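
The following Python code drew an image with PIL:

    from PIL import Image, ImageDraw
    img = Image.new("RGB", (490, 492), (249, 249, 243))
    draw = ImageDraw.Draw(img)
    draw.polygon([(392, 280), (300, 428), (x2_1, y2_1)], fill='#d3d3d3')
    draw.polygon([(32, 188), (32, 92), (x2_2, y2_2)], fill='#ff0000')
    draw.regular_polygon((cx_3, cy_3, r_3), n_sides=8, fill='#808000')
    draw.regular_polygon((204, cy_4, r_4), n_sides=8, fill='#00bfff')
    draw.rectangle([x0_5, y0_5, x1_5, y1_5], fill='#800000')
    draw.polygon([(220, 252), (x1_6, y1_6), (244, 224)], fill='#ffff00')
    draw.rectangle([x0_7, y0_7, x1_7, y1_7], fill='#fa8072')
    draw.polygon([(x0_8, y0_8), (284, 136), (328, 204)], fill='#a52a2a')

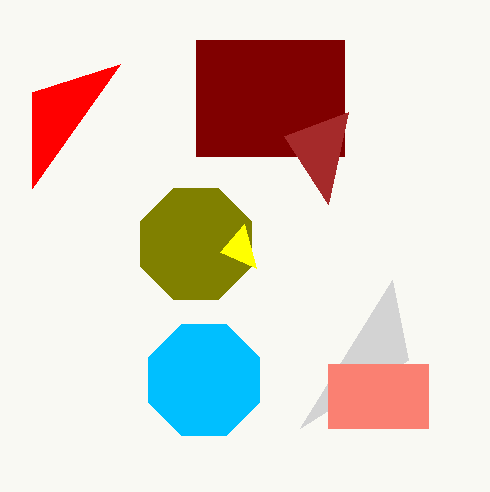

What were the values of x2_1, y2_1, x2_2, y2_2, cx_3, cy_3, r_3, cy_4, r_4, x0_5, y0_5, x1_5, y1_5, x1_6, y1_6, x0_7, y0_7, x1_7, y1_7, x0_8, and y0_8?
x2_1 = 408
y2_1 = 360
x2_2 = 120
y2_2 = 64
cx_3 = 196
cy_3 = 244
r_3 = 60
cy_4 = 380
r_4 = 60
x0_5 = 196
y0_5 = 40
x1_5 = 344
y1_5 = 156
x1_6 = 256
y1_6 = 268
x0_7 = 328
y0_7 = 364
x1_7 = 428
y1_7 = 428
x0_8 = 348
y0_8 = 112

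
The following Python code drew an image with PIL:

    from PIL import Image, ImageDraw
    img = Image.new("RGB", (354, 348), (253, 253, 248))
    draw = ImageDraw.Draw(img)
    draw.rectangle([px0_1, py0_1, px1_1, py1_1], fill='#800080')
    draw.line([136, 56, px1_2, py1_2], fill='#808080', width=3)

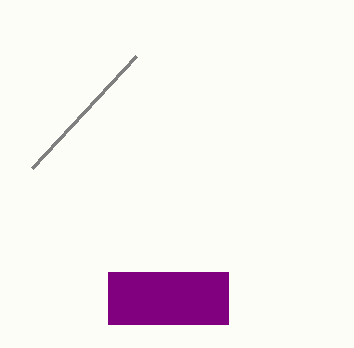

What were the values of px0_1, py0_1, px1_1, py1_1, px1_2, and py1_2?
px0_1 = 108; py0_1 = 272; px1_1 = 228; py1_1 = 324; px1_2 = 32; py1_2 = 168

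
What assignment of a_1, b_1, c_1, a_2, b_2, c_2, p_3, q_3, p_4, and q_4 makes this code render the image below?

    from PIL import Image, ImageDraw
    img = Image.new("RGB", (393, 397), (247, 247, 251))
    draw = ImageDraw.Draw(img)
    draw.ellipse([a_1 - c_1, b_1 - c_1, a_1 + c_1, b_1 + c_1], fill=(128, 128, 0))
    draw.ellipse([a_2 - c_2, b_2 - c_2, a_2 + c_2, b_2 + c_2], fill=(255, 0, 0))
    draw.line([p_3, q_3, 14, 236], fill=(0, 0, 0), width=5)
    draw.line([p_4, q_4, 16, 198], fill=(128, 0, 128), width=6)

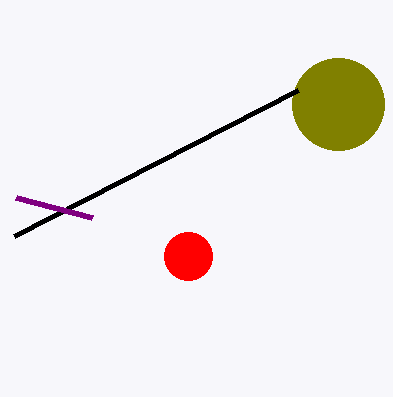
a_1 = 338; b_1 = 104; c_1 = 46; a_2 = 188; b_2 = 256; c_2 = 24; p_3 = 298; q_3 = 90; p_4 = 92; q_4 = 218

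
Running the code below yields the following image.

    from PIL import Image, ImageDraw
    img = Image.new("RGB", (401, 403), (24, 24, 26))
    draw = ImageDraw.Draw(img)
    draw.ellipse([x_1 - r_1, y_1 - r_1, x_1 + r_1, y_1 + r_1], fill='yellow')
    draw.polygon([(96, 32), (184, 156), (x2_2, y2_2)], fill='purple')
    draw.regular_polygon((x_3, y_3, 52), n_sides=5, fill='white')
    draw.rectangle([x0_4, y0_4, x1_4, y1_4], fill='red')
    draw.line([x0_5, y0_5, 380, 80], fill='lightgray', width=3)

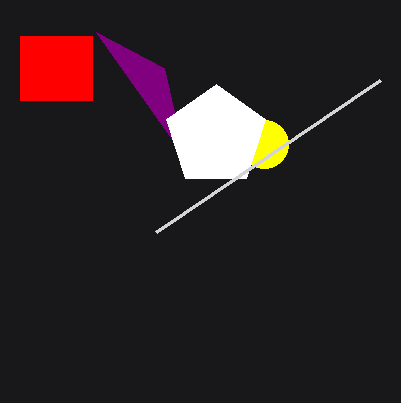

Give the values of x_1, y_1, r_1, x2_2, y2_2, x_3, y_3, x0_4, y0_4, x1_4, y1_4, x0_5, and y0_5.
x_1 = 264
y_1 = 144
r_1 = 24
x2_2 = 164
y2_2 = 68
x_3 = 216
y_3 = 136
x0_4 = 20
y0_4 = 36
x1_4 = 92
y1_4 = 100
x0_5 = 156
y0_5 = 232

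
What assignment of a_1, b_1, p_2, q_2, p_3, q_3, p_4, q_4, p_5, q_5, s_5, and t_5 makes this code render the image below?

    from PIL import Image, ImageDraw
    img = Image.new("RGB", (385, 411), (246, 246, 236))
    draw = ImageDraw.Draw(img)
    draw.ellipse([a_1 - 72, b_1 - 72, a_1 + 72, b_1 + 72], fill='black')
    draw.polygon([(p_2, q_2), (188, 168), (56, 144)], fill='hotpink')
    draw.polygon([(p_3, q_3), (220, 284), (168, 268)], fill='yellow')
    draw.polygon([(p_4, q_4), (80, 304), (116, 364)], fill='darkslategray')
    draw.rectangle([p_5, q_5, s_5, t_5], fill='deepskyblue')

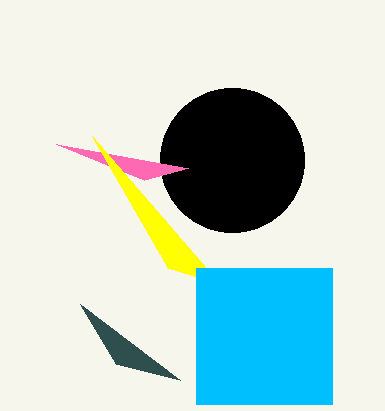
a_1 = 232, b_1 = 160, p_2 = 144, q_2 = 180, p_3 = 92, q_3 = 136, p_4 = 180, q_4 = 380, p_5 = 196, q_5 = 268, s_5 = 332, t_5 = 404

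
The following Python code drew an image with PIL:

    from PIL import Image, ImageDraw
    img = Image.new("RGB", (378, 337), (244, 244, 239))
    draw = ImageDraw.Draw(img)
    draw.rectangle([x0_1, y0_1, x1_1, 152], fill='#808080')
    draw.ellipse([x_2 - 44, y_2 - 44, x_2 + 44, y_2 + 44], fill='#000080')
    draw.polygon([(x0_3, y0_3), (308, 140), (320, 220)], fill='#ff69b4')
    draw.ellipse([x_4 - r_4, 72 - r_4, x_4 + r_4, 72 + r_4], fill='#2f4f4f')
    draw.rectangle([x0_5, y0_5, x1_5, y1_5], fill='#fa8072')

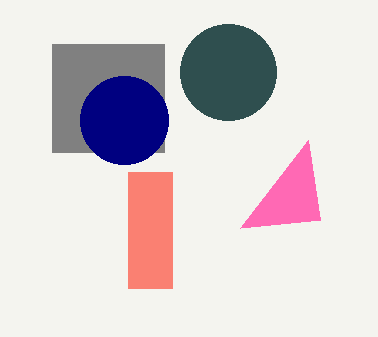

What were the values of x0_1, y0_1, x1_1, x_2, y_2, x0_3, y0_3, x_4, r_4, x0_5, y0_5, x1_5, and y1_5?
x0_1 = 52; y0_1 = 44; x1_1 = 164; x_2 = 124; y_2 = 120; x0_3 = 240; y0_3 = 228; x_4 = 228; r_4 = 48; x0_5 = 128; y0_5 = 172; x1_5 = 172; y1_5 = 288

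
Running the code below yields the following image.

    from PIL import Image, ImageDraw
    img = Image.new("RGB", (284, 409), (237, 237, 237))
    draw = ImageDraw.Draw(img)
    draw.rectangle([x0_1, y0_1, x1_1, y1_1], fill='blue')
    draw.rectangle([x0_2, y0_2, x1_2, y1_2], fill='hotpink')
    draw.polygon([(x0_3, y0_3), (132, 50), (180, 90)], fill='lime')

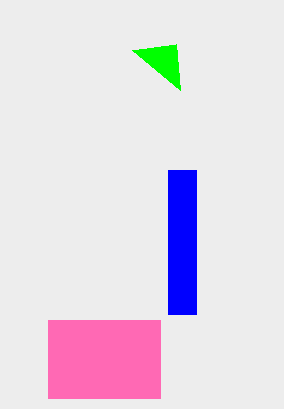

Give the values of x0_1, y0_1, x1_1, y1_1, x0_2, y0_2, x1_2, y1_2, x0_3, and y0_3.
x0_1 = 168, y0_1 = 170, x1_1 = 196, y1_1 = 314, x0_2 = 48, y0_2 = 320, x1_2 = 160, y1_2 = 398, x0_3 = 176, y0_3 = 44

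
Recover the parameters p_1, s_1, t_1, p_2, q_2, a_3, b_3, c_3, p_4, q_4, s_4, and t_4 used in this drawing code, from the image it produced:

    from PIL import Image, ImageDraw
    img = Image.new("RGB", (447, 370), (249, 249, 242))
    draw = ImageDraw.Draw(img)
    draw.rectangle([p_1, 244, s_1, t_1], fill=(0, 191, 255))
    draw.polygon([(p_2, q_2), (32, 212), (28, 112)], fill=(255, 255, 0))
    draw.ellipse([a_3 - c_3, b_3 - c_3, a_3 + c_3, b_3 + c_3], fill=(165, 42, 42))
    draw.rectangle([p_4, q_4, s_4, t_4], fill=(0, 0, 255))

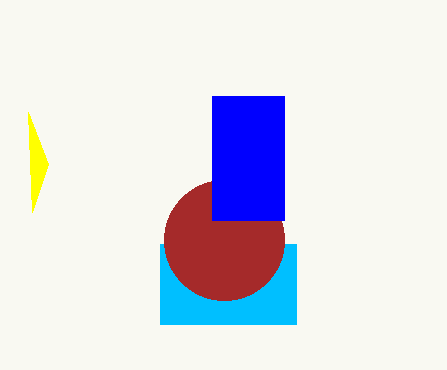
p_1 = 160, s_1 = 296, t_1 = 324, p_2 = 48, q_2 = 164, a_3 = 224, b_3 = 240, c_3 = 60, p_4 = 212, q_4 = 96, s_4 = 284, t_4 = 220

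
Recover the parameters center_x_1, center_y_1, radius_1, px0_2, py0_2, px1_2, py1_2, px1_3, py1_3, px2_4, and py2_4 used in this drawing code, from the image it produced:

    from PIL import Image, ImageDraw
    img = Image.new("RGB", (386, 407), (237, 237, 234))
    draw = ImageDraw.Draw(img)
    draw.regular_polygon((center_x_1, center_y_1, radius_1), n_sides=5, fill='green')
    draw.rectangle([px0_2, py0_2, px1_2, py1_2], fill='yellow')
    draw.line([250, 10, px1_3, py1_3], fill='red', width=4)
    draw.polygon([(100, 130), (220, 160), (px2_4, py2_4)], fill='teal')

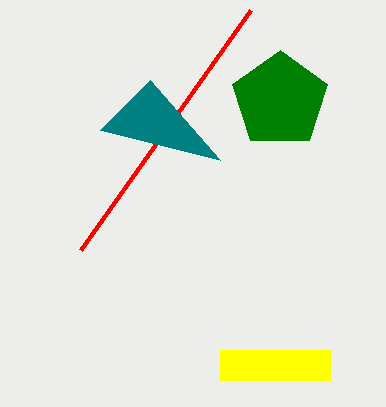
center_x_1 = 280; center_y_1 = 100; radius_1 = 50; px0_2 = 220; py0_2 = 350; px1_2 = 330; py1_2 = 380; px1_3 = 80; py1_3 = 250; px2_4 = 150; py2_4 = 80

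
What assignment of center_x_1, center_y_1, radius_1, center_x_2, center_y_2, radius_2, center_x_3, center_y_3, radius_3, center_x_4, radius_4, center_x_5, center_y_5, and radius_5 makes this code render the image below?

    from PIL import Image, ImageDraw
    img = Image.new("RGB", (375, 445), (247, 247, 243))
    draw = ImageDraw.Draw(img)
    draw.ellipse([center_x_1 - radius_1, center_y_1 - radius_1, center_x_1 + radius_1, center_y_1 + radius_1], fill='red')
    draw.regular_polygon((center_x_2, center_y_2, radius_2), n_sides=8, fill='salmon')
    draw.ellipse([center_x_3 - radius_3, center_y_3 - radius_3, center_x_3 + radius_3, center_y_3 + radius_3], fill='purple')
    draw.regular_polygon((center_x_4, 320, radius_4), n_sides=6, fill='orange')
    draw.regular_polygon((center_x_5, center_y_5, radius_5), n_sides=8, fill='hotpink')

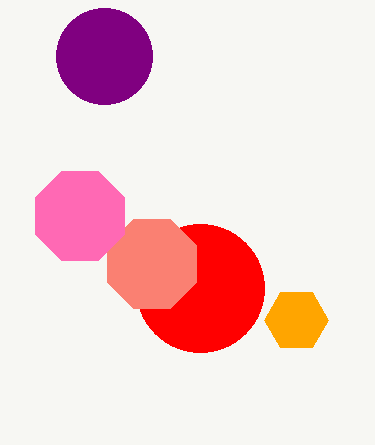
center_x_1 = 200; center_y_1 = 288; radius_1 = 64; center_x_2 = 152; center_y_2 = 264; radius_2 = 48; center_x_3 = 104; center_y_3 = 56; radius_3 = 48; center_x_4 = 296; radius_4 = 32; center_x_5 = 80; center_y_5 = 216; radius_5 = 48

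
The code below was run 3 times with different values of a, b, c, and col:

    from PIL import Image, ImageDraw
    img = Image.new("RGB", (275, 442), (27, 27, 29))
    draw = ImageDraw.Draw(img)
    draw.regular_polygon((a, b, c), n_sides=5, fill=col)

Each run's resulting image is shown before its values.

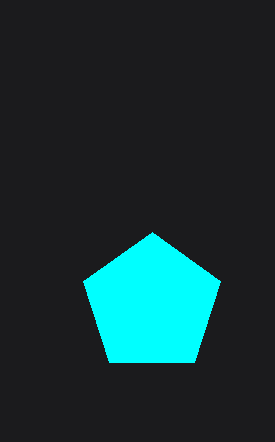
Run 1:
a = 152, b = 304, c = 72, col = 'cyan'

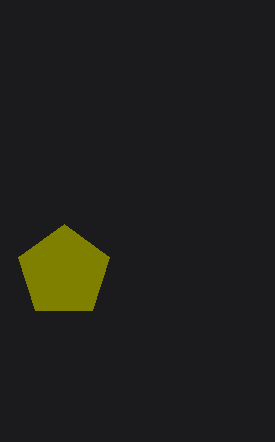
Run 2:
a = 64, b = 272, c = 48, col = 'olive'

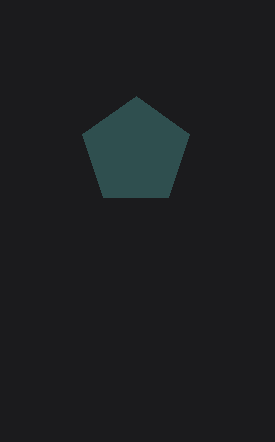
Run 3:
a = 136; b = 152; c = 56; col = 'darkslategray'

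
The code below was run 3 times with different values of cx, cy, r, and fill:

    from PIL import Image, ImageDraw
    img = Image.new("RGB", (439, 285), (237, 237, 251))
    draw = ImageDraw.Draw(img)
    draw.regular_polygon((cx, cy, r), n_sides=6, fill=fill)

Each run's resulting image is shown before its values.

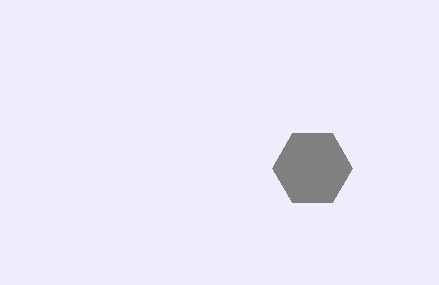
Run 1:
cx = 312
cy = 168
r = 40
fill = 'gray'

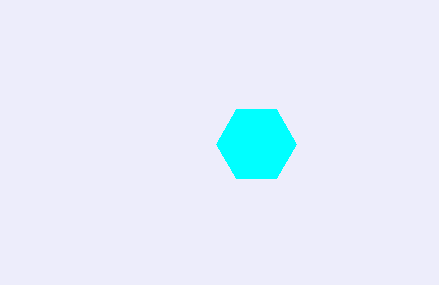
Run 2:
cx = 256
cy = 144
r = 40
fill = 'cyan'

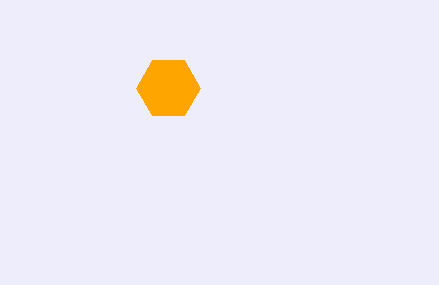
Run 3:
cx = 168
cy = 88
r = 32
fill = 'orange'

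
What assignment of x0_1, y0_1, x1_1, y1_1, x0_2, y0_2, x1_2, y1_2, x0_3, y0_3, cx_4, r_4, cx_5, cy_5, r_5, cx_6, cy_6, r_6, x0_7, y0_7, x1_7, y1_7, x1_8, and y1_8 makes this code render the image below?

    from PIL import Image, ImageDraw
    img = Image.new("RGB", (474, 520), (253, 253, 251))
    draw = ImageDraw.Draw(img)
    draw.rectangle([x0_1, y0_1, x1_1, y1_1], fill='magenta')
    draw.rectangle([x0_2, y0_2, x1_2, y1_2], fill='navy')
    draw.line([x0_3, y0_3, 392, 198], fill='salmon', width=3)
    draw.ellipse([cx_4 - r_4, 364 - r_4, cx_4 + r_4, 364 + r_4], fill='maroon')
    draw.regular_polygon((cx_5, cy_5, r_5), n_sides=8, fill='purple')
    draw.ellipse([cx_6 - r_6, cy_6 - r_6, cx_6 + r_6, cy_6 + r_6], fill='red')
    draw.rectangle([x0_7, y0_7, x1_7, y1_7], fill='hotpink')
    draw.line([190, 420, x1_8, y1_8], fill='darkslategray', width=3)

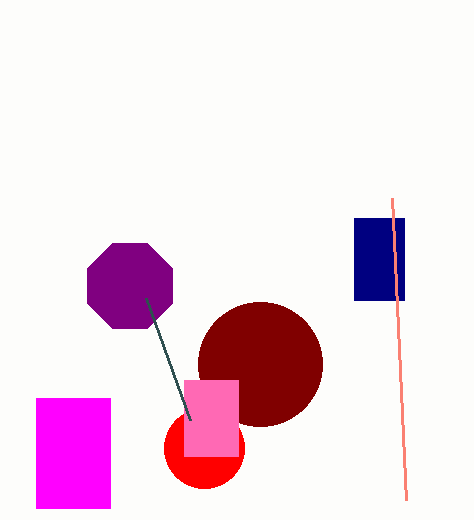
x0_1 = 36
y0_1 = 398
x1_1 = 110
y1_1 = 508
x0_2 = 354
y0_2 = 218
x1_2 = 404
y1_2 = 300
x0_3 = 406
y0_3 = 500
cx_4 = 260
r_4 = 62
cx_5 = 130
cy_5 = 286
r_5 = 46
cx_6 = 204
cy_6 = 448
r_6 = 40
x0_7 = 184
y0_7 = 380
x1_7 = 238
y1_7 = 456
x1_8 = 146
y1_8 = 298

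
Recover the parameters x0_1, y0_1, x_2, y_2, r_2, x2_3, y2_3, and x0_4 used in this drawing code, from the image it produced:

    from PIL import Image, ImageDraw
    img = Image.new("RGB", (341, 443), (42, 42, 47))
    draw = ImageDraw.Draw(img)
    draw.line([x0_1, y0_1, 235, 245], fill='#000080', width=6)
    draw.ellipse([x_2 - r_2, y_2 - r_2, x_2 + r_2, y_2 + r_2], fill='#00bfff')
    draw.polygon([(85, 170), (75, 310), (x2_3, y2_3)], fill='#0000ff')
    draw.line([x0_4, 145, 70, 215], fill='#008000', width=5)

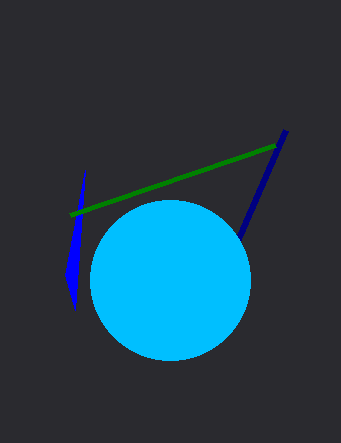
x0_1 = 285
y0_1 = 130
x_2 = 170
y_2 = 280
r_2 = 80
x2_3 = 65
y2_3 = 275
x0_4 = 275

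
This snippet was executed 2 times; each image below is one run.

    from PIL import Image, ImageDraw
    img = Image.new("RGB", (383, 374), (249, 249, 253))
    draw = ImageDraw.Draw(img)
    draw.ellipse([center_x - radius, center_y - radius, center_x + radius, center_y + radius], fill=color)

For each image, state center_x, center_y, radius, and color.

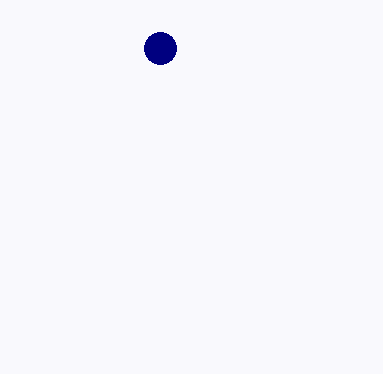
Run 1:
center_x = 160; center_y = 48; radius = 16; color = 'navy'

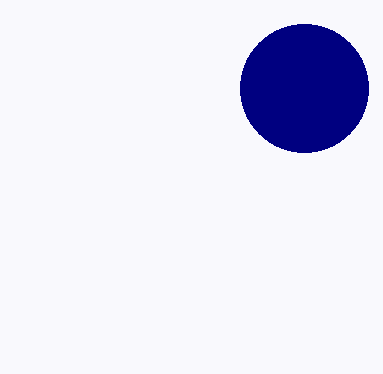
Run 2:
center_x = 304; center_y = 88; radius = 64; color = 'navy'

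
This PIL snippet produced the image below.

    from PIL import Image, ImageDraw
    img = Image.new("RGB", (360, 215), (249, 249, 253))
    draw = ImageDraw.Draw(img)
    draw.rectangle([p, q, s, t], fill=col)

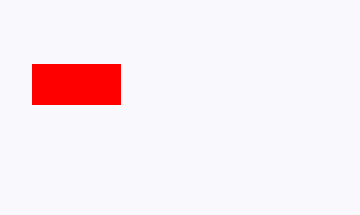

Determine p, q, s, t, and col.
p = 32
q = 64
s = 120
t = 104
col = 'red'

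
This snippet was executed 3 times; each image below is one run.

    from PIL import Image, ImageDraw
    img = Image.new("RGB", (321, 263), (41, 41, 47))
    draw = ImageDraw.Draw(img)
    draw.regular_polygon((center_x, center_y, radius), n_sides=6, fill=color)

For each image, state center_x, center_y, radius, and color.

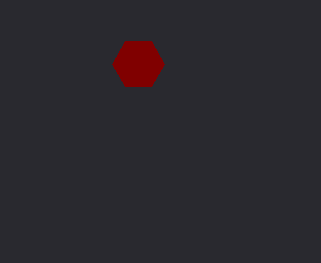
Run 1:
center_x = 138; center_y = 64; radius = 26; color = 'maroon'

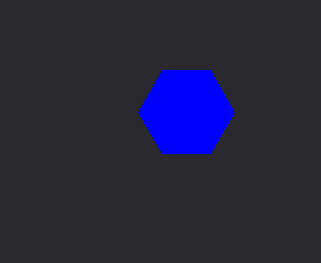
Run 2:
center_x = 186
center_y = 112
radius = 48
color = 'blue'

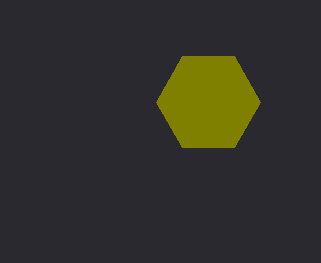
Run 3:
center_x = 208; center_y = 102; radius = 52; color = 'olive'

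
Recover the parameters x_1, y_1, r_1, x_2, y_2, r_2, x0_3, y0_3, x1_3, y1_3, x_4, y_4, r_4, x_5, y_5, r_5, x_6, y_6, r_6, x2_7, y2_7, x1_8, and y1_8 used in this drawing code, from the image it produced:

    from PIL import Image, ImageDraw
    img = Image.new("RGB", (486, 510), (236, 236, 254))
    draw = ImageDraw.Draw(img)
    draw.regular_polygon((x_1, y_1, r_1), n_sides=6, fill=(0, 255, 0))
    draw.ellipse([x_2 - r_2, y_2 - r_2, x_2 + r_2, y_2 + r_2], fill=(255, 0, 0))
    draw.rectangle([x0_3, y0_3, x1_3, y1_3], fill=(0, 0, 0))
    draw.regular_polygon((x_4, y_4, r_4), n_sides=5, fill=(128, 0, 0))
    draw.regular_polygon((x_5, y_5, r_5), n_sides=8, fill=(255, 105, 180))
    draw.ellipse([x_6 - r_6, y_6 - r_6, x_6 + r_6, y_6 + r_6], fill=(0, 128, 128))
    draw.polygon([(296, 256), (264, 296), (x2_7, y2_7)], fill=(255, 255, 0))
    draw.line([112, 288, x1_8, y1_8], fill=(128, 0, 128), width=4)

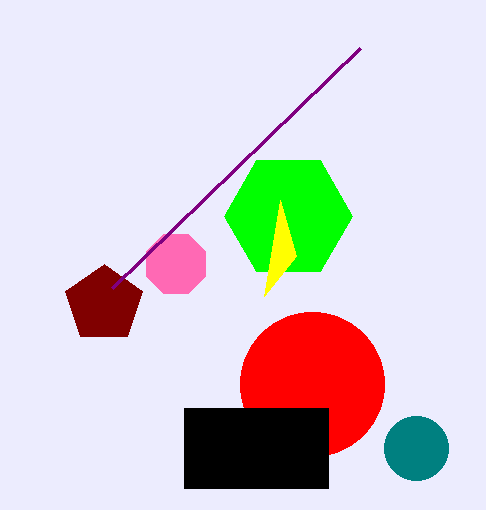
x_1 = 288; y_1 = 216; r_1 = 64; x_2 = 312; y_2 = 384; r_2 = 72; x0_3 = 184; y0_3 = 408; x1_3 = 328; y1_3 = 488; x_4 = 104; y_4 = 304; r_4 = 40; x_5 = 176; y_5 = 264; r_5 = 32; x_6 = 416; y_6 = 448; r_6 = 32; x2_7 = 280; y2_7 = 200; x1_8 = 360; y1_8 = 48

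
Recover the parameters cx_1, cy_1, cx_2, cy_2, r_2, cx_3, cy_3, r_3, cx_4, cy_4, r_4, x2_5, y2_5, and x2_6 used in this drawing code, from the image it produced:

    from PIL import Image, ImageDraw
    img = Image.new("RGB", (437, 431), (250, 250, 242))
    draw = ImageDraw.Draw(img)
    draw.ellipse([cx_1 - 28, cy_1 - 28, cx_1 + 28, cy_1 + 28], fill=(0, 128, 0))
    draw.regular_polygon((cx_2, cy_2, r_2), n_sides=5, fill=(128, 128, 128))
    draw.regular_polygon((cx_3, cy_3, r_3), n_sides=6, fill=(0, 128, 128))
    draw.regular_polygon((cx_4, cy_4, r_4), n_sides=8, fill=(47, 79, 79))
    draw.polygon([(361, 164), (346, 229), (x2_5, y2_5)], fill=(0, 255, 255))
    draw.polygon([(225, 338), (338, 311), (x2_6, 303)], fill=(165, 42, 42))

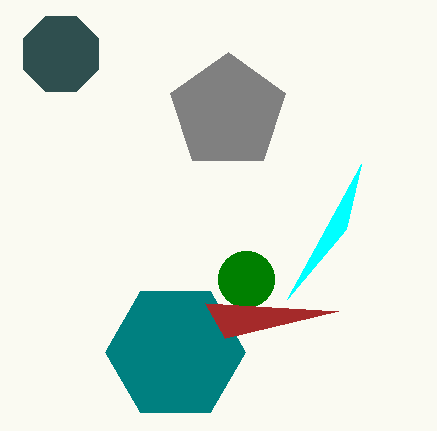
cx_1 = 246, cy_1 = 279, cx_2 = 228, cy_2 = 112, r_2 = 60, cx_3 = 175, cy_3 = 352, r_3 = 70, cx_4 = 61, cy_4 = 54, r_4 = 41, x2_5 = 287, y2_5 = 299, x2_6 = 205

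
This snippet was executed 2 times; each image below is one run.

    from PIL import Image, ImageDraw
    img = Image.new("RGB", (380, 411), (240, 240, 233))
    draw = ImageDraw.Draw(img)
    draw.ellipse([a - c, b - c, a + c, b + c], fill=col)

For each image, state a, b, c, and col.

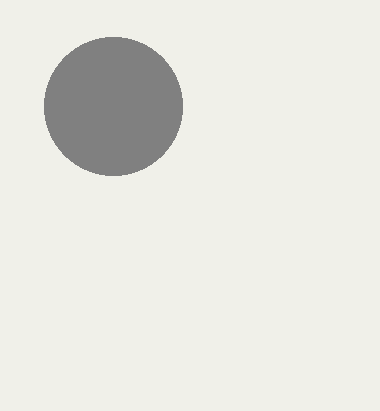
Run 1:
a = 113; b = 106; c = 69; col = 'gray'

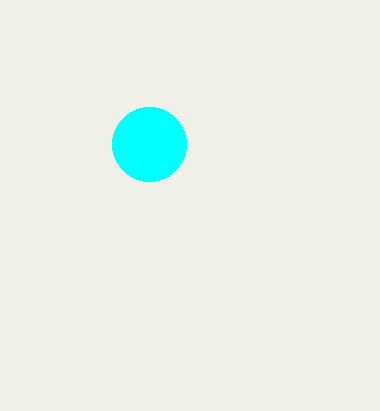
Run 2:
a = 149
b = 144
c = 37
col = 'cyan'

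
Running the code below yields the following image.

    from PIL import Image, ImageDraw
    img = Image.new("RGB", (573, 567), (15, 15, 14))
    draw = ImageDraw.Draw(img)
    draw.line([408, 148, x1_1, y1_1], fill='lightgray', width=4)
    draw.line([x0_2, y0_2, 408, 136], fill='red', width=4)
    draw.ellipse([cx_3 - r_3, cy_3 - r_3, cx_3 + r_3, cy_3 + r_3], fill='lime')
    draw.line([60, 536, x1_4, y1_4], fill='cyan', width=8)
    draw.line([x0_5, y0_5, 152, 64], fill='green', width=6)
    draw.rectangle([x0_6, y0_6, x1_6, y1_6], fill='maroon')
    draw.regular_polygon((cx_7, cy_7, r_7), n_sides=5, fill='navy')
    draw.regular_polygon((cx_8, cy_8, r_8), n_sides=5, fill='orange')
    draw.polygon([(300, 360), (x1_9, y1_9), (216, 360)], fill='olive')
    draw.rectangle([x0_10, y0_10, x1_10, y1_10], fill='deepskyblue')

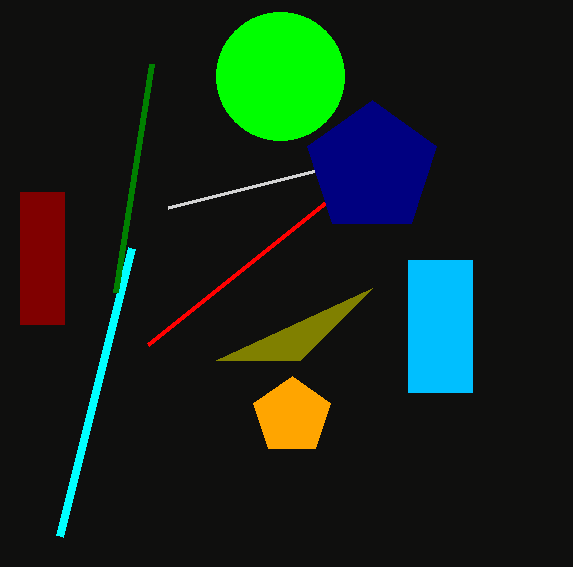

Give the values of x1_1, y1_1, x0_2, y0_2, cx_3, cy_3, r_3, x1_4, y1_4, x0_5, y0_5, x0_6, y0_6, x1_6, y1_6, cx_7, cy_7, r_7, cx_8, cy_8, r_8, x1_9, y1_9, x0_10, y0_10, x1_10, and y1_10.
x1_1 = 168
y1_1 = 208
x0_2 = 148
y0_2 = 344
cx_3 = 280
cy_3 = 76
r_3 = 64
x1_4 = 132
y1_4 = 248
x0_5 = 116
y0_5 = 292
x0_6 = 20
y0_6 = 192
x1_6 = 64
y1_6 = 324
cx_7 = 372
cy_7 = 168
r_7 = 68
cx_8 = 292
cy_8 = 416
r_8 = 40
x1_9 = 372
y1_9 = 288
x0_10 = 408
y0_10 = 260
x1_10 = 472
y1_10 = 392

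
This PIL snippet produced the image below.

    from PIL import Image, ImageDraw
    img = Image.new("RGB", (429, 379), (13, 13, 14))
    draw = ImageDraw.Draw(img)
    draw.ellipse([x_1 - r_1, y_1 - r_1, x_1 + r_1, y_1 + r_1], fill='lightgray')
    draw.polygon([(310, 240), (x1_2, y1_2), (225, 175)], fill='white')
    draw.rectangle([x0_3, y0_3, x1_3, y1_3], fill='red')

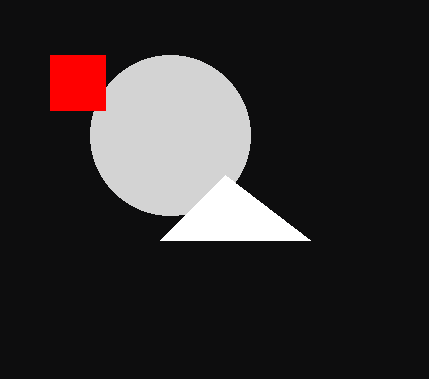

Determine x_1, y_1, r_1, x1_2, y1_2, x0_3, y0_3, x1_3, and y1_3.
x_1 = 170, y_1 = 135, r_1 = 80, x1_2 = 160, y1_2 = 240, x0_3 = 50, y0_3 = 55, x1_3 = 105, y1_3 = 110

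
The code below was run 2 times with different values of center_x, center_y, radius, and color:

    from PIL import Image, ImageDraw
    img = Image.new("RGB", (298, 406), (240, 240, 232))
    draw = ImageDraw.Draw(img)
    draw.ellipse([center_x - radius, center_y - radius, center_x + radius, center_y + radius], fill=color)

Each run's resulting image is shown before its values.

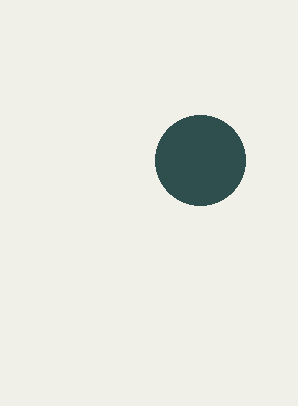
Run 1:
center_x = 200; center_y = 160; radius = 45; color = 'darkslategray'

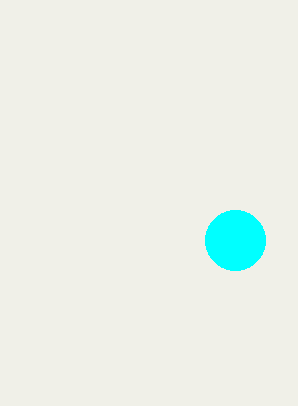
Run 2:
center_x = 235
center_y = 240
radius = 30
color = 'cyan'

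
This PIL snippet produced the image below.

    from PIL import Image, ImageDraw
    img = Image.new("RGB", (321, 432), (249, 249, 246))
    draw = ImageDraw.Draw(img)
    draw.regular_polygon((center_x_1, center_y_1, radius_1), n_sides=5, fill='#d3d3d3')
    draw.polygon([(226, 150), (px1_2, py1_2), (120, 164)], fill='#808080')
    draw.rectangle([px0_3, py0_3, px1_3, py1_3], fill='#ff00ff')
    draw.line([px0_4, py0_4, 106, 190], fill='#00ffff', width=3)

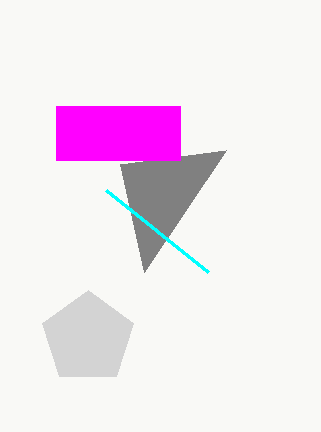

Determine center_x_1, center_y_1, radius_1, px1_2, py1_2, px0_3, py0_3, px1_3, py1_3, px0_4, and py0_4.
center_x_1 = 88; center_y_1 = 338; radius_1 = 48; px1_2 = 144; py1_2 = 272; px0_3 = 56; py0_3 = 106; px1_3 = 180; py1_3 = 160; px0_4 = 208; py0_4 = 272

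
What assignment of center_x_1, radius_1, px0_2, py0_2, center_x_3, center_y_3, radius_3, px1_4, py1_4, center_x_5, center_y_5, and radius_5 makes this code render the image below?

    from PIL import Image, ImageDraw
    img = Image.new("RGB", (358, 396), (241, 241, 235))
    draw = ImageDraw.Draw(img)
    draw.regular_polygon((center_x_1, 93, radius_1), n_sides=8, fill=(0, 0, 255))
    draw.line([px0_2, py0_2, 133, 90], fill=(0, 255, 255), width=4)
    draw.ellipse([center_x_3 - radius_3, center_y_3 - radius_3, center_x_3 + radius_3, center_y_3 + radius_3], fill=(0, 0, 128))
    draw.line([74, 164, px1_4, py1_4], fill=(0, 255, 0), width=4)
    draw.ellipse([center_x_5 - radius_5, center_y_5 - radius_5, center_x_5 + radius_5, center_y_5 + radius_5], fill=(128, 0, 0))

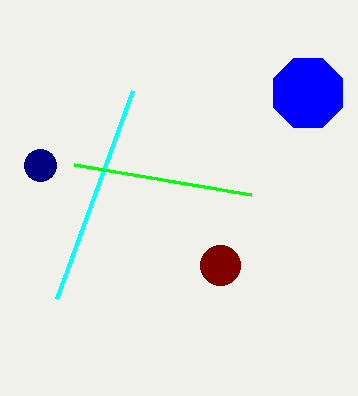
center_x_1 = 308; radius_1 = 37; px0_2 = 57; py0_2 = 298; center_x_3 = 40; center_y_3 = 165; radius_3 = 16; px1_4 = 251; py1_4 = 194; center_x_5 = 220; center_y_5 = 265; radius_5 = 20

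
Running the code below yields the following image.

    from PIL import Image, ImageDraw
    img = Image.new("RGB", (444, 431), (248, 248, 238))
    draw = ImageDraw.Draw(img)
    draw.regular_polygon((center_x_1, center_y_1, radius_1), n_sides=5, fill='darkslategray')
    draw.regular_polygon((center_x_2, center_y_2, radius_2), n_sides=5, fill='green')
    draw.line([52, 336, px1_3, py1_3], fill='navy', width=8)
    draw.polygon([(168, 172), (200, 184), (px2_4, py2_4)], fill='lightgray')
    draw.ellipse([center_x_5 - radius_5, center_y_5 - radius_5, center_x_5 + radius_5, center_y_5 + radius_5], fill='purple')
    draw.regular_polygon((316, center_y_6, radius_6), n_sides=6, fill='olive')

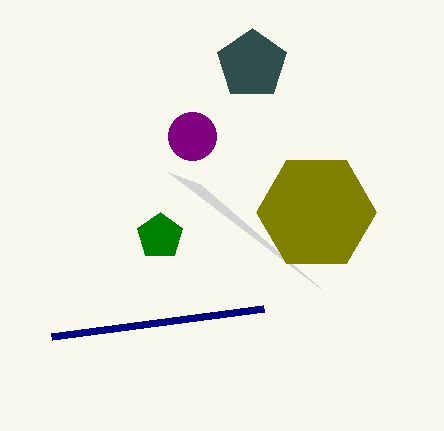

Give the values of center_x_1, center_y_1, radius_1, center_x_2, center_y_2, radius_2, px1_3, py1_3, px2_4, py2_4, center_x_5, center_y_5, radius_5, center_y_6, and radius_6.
center_x_1 = 252; center_y_1 = 64; radius_1 = 36; center_x_2 = 160; center_y_2 = 236; radius_2 = 24; px1_3 = 264; py1_3 = 308; px2_4 = 320; py2_4 = 288; center_x_5 = 192; center_y_5 = 136; radius_5 = 24; center_y_6 = 212; radius_6 = 60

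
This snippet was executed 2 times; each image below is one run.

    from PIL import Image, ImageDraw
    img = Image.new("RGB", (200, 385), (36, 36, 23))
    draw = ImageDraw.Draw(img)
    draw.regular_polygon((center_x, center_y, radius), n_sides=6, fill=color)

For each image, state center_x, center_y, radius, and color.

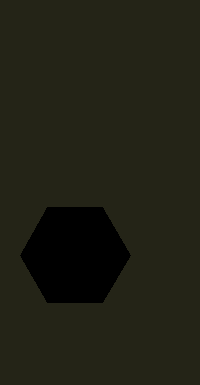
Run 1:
center_x = 75; center_y = 255; radius = 55; color = 'black'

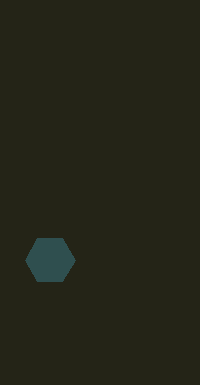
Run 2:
center_x = 50, center_y = 260, radius = 25, color = 'darkslategray'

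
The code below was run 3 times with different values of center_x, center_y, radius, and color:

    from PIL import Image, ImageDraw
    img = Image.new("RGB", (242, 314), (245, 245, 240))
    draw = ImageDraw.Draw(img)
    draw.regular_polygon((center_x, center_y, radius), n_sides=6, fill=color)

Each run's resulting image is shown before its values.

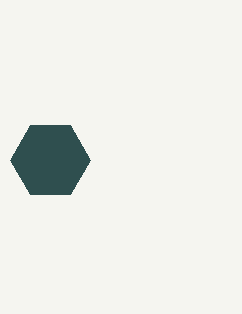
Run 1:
center_x = 50, center_y = 160, radius = 40, color = 'darkslategray'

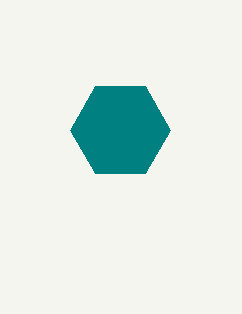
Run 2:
center_x = 120
center_y = 130
radius = 50
color = 'teal'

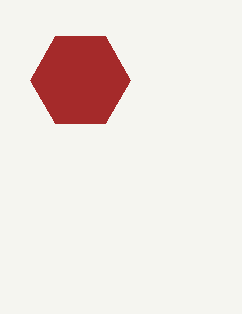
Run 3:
center_x = 80, center_y = 80, radius = 50, color = 'brown'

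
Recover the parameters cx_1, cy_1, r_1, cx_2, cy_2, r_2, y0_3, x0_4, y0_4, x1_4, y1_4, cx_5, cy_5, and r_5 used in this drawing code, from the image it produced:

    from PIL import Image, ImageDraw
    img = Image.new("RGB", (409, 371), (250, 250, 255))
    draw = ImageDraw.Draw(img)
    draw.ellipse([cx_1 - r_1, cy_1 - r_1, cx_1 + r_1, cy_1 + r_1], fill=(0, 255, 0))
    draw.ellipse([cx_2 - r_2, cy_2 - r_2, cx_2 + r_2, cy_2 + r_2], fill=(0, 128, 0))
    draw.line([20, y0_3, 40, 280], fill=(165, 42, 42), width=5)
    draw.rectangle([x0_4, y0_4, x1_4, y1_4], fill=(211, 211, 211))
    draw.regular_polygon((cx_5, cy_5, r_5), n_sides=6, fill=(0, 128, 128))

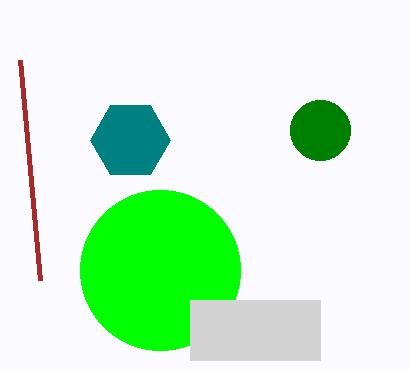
cx_1 = 160; cy_1 = 270; r_1 = 80; cx_2 = 320; cy_2 = 130; r_2 = 30; y0_3 = 60; x0_4 = 190; y0_4 = 300; x1_4 = 320; y1_4 = 360; cx_5 = 130; cy_5 = 140; r_5 = 40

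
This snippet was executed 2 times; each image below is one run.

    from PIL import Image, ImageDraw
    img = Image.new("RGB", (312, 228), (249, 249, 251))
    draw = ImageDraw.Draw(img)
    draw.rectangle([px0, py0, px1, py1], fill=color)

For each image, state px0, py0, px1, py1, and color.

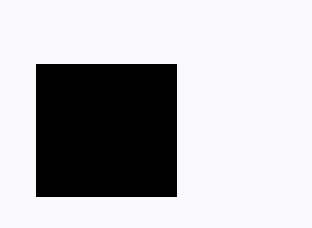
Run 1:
px0 = 36; py0 = 64; px1 = 176; py1 = 196; color = 'black'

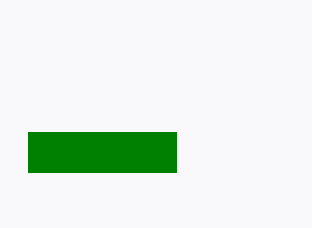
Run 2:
px0 = 28; py0 = 132; px1 = 176; py1 = 172; color = 'green'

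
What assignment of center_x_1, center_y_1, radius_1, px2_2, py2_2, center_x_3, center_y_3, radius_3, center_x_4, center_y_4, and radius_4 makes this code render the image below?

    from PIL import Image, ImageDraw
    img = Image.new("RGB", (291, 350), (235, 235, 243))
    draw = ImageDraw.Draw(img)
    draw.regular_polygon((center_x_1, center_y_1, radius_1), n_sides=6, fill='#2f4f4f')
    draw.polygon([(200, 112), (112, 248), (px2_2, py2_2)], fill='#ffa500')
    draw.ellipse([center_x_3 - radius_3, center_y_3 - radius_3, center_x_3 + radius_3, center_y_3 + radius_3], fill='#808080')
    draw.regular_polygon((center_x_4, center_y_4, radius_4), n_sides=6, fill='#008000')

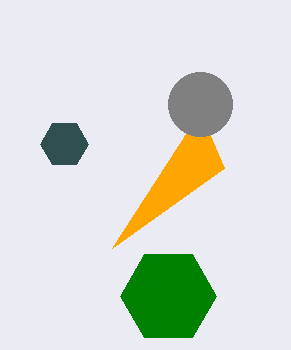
center_x_1 = 64
center_y_1 = 144
radius_1 = 24
px2_2 = 224
py2_2 = 168
center_x_3 = 200
center_y_3 = 104
radius_3 = 32
center_x_4 = 168
center_y_4 = 296
radius_4 = 48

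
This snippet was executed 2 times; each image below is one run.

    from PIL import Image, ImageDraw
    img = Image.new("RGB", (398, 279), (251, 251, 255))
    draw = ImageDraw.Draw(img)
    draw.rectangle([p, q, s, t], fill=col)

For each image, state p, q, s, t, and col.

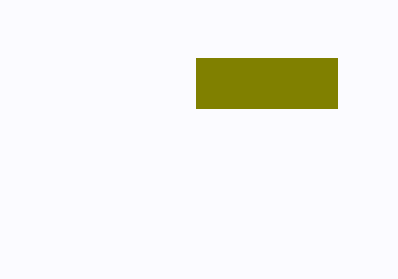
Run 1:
p = 196
q = 58
s = 337
t = 108
col = 'olive'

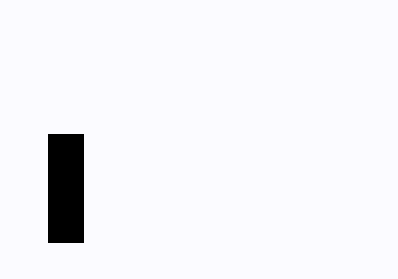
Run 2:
p = 48, q = 134, s = 83, t = 242, col = 'black'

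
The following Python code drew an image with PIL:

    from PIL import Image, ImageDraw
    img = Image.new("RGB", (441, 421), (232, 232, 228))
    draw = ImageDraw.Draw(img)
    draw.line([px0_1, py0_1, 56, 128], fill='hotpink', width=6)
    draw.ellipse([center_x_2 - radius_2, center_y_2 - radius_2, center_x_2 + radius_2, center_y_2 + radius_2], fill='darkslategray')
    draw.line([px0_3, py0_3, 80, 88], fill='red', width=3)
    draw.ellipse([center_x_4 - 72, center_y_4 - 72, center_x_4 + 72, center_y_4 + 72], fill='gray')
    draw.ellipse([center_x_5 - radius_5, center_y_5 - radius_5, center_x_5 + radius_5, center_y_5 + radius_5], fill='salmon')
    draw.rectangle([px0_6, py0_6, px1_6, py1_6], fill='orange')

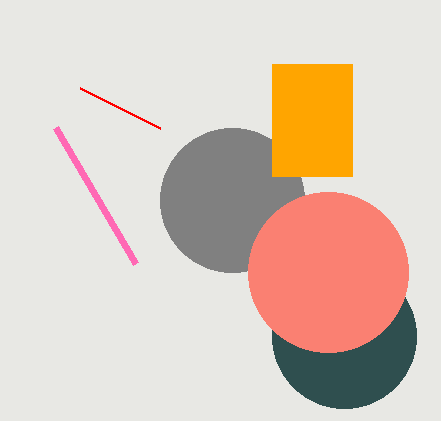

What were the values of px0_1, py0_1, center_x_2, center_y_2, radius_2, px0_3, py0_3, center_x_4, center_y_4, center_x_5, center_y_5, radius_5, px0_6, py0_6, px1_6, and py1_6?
px0_1 = 136; py0_1 = 264; center_x_2 = 344; center_y_2 = 336; radius_2 = 72; px0_3 = 160; py0_3 = 128; center_x_4 = 232; center_y_4 = 200; center_x_5 = 328; center_y_5 = 272; radius_5 = 80; px0_6 = 272; py0_6 = 64; px1_6 = 352; py1_6 = 176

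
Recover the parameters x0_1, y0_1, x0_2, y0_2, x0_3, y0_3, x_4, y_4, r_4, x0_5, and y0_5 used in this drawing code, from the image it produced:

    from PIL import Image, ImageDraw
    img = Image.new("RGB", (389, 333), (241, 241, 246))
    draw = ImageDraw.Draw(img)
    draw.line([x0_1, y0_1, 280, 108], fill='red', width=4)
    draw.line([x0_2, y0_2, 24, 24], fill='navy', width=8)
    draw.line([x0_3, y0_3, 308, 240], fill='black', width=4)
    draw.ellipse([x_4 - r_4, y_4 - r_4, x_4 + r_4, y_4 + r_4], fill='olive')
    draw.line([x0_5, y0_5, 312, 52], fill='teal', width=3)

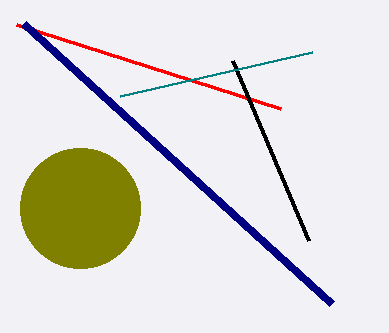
x0_1 = 16; y0_1 = 24; x0_2 = 332; y0_2 = 304; x0_3 = 232; y0_3 = 60; x_4 = 80; y_4 = 208; r_4 = 60; x0_5 = 120; y0_5 = 96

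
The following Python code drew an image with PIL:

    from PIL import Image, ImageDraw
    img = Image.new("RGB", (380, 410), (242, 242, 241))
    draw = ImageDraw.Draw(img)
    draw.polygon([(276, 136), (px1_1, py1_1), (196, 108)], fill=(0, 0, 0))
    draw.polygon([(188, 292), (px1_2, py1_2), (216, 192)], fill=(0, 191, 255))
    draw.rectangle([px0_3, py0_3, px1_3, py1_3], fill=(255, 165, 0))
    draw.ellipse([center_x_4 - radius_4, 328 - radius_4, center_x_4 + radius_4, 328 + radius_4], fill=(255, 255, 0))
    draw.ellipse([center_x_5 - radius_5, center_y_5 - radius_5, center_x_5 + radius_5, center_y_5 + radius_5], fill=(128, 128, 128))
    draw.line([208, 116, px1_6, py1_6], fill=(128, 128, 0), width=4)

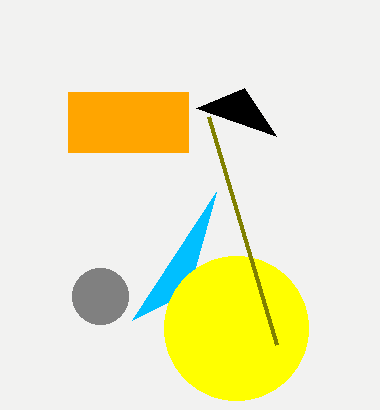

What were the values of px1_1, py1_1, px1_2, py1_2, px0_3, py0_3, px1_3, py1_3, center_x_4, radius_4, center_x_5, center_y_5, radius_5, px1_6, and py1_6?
px1_1 = 244, py1_1 = 88, px1_2 = 132, py1_2 = 320, px0_3 = 68, py0_3 = 92, px1_3 = 188, py1_3 = 152, center_x_4 = 236, radius_4 = 72, center_x_5 = 100, center_y_5 = 296, radius_5 = 28, px1_6 = 276, py1_6 = 344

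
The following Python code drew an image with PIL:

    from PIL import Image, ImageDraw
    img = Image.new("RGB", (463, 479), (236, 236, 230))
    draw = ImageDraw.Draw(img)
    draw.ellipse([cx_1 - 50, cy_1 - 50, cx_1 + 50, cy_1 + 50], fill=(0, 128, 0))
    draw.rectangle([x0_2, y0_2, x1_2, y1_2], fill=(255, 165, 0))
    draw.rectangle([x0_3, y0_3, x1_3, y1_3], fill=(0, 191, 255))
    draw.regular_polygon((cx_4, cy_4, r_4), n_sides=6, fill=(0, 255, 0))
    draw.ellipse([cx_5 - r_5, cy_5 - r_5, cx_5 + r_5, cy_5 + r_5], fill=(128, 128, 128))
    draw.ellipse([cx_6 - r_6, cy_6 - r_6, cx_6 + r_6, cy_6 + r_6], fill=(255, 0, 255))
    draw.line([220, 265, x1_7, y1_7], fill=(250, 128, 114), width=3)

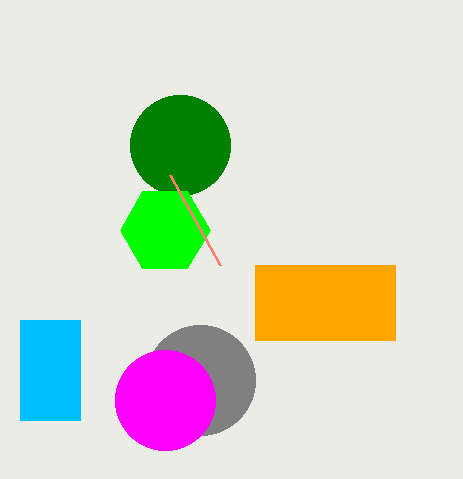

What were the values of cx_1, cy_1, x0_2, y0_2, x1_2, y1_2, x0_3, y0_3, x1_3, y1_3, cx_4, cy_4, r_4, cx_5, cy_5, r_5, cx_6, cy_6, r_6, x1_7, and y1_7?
cx_1 = 180; cy_1 = 145; x0_2 = 255; y0_2 = 265; x1_2 = 395; y1_2 = 340; x0_3 = 20; y0_3 = 320; x1_3 = 80; y1_3 = 420; cx_4 = 165; cy_4 = 230; r_4 = 45; cx_5 = 200; cy_5 = 380; r_5 = 55; cx_6 = 165; cy_6 = 400; r_6 = 50; x1_7 = 170; y1_7 = 175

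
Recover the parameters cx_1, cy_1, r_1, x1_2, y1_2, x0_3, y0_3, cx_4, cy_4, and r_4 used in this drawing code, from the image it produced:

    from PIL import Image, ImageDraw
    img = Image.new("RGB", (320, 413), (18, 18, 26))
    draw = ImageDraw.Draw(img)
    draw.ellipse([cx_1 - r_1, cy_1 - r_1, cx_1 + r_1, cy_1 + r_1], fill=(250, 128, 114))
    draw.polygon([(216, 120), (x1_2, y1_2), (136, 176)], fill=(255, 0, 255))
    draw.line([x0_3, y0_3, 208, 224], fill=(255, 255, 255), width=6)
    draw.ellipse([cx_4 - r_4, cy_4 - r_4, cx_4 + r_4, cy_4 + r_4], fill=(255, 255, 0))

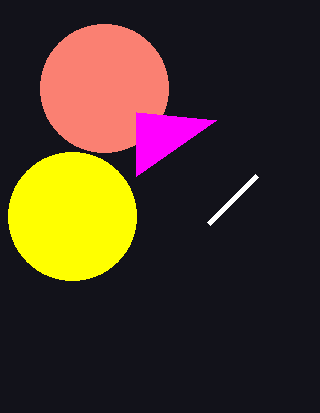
cx_1 = 104
cy_1 = 88
r_1 = 64
x1_2 = 136
y1_2 = 112
x0_3 = 256
y0_3 = 176
cx_4 = 72
cy_4 = 216
r_4 = 64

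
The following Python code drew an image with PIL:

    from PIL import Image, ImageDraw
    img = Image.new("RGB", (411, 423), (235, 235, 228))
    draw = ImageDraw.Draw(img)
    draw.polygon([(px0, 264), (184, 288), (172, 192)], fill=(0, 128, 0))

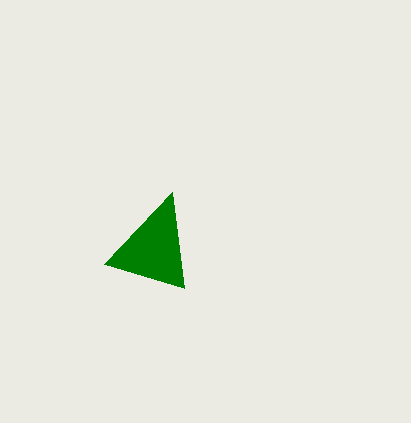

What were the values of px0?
px0 = 104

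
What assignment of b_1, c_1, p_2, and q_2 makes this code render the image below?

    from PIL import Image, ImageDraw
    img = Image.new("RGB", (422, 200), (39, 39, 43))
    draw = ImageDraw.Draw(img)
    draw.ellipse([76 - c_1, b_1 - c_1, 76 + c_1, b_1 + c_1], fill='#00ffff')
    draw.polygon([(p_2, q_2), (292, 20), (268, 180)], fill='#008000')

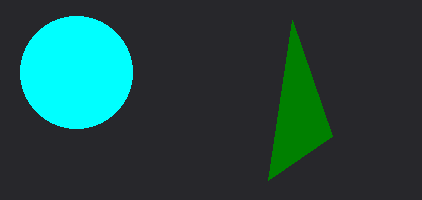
b_1 = 72
c_1 = 56
p_2 = 332
q_2 = 136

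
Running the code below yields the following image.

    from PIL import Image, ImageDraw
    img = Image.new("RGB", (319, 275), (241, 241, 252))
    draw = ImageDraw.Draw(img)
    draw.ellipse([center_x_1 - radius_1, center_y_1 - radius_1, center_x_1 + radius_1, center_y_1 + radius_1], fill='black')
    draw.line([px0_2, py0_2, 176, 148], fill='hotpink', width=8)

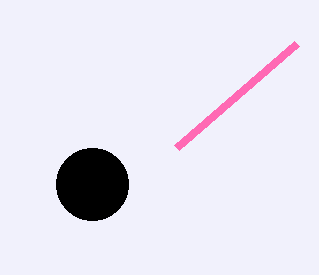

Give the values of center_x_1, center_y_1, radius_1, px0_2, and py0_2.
center_x_1 = 92
center_y_1 = 184
radius_1 = 36
px0_2 = 296
py0_2 = 44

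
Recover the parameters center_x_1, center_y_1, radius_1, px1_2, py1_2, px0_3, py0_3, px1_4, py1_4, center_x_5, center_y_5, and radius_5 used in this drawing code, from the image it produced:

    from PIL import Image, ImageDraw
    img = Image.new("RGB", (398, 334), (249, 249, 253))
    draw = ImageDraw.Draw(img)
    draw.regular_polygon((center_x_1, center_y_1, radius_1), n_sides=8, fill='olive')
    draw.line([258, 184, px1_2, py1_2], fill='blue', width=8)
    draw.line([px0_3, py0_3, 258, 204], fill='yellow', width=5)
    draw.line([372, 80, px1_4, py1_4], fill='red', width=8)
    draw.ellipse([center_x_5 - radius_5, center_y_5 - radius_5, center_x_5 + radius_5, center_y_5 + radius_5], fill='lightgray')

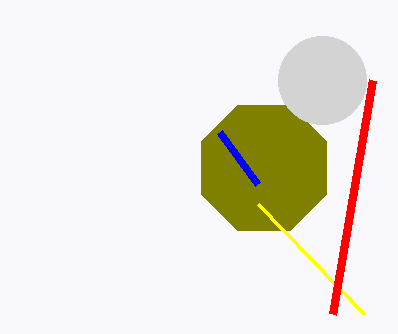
center_x_1 = 264; center_y_1 = 168; radius_1 = 68; px1_2 = 220; py1_2 = 132; px0_3 = 364; py0_3 = 314; px1_4 = 332; py1_4 = 314; center_x_5 = 322; center_y_5 = 80; radius_5 = 44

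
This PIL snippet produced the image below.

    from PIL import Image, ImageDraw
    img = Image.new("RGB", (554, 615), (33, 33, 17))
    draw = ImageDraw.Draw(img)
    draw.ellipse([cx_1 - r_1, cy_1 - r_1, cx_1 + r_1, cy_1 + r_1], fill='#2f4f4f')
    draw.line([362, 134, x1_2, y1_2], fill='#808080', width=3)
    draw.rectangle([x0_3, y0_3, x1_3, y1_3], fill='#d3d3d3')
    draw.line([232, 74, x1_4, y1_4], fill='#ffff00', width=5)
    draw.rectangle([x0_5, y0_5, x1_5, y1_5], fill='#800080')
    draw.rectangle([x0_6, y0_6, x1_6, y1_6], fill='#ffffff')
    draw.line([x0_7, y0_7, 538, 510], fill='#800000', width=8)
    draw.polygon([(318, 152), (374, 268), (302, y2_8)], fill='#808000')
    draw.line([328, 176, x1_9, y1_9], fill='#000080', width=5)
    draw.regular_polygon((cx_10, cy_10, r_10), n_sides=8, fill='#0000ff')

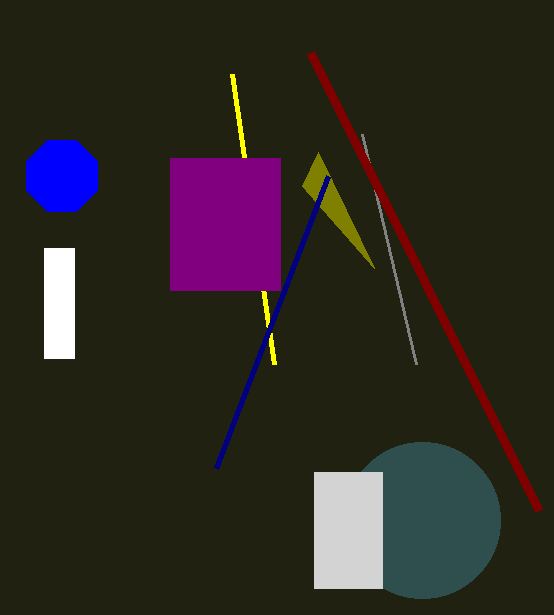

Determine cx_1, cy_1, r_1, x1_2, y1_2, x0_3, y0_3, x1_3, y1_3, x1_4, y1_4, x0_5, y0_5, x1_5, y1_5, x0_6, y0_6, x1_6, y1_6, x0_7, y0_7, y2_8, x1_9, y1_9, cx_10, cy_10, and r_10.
cx_1 = 422; cy_1 = 520; r_1 = 78; x1_2 = 416; y1_2 = 364; x0_3 = 314; y0_3 = 472; x1_3 = 382; y1_3 = 588; x1_4 = 274; y1_4 = 364; x0_5 = 170; y0_5 = 158; x1_5 = 280; y1_5 = 290; x0_6 = 44; y0_6 = 248; x1_6 = 74; y1_6 = 358; x0_7 = 310; y0_7 = 52; y2_8 = 186; x1_9 = 216; y1_9 = 468; cx_10 = 62; cy_10 = 176; r_10 = 38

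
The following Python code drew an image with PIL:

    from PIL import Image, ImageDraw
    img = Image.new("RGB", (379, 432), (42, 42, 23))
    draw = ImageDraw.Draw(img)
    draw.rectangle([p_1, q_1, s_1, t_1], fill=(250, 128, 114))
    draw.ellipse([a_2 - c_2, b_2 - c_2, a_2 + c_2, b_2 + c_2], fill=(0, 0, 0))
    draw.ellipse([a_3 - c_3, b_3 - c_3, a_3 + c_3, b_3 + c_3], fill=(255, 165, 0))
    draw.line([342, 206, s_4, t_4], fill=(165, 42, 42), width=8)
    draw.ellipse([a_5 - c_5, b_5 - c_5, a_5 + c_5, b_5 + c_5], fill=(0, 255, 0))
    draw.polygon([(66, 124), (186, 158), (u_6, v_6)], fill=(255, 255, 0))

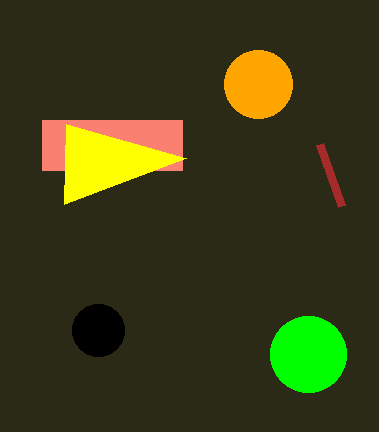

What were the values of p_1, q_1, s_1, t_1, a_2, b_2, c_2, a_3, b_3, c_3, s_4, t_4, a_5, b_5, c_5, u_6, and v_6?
p_1 = 42
q_1 = 120
s_1 = 182
t_1 = 170
a_2 = 98
b_2 = 330
c_2 = 26
a_3 = 258
b_3 = 84
c_3 = 34
s_4 = 320
t_4 = 144
a_5 = 308
b_5 = 354
c_5 = 38
u_6 = 64
v_6 = 204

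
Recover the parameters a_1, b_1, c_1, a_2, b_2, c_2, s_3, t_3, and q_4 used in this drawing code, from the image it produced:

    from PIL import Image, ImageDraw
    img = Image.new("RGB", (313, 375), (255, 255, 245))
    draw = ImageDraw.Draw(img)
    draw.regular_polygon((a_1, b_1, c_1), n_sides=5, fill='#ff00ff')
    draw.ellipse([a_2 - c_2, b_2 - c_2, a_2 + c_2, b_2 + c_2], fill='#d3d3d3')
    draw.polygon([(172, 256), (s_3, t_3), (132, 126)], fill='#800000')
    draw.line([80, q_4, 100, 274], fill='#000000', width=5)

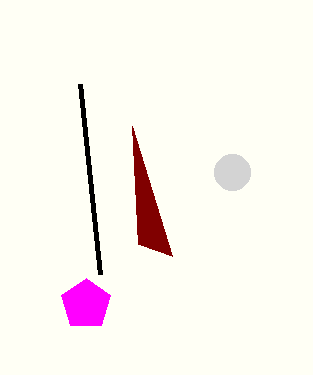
a_1 = 86
b_1 = 304
c_1 = 26
a_2 = 232
b_2 = 172
c_2 = 18
s_3 = 138
t_3 = 244
q_4 = 84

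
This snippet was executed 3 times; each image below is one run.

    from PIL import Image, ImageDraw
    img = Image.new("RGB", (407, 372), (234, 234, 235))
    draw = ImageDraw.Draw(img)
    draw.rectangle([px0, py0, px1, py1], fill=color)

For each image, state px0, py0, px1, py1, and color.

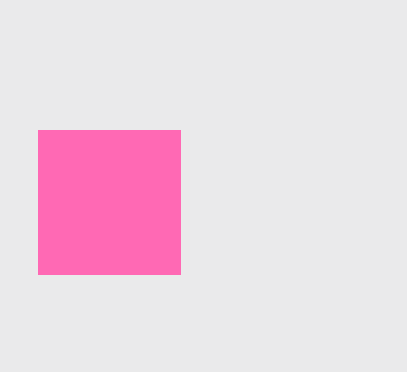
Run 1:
px0 = 38; py0 = 130; px1 = 180; py1 = 274; color = 'hotpink'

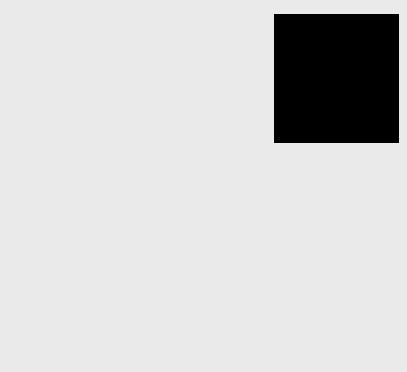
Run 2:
px0 = 274
py0 = 14
px1 = 398
py1 = 142
color = 'black'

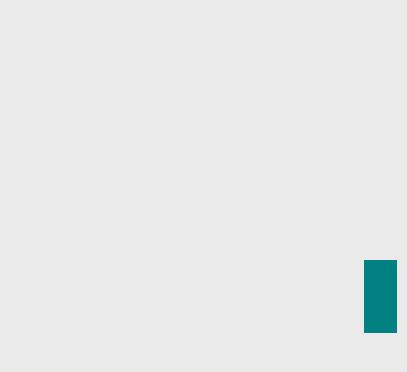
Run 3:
px0 = 364, py0 = 260, px1 = 396, py1 = 332, color = 'teal'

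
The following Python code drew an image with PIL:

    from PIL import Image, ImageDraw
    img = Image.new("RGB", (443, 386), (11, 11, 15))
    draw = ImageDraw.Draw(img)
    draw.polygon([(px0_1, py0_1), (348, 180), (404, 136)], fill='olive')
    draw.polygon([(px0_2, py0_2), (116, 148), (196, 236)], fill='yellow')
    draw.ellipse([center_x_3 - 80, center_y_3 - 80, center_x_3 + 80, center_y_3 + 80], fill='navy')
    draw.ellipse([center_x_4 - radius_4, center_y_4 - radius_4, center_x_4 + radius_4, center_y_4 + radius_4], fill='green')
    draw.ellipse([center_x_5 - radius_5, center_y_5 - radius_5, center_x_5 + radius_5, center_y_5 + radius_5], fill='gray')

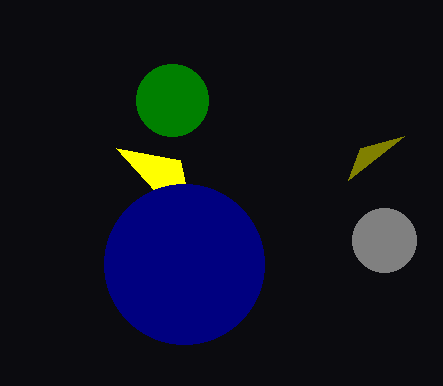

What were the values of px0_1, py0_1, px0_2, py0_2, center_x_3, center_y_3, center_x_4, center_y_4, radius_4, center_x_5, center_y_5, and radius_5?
px0_1 = 360; py0_1 = 148; px0_2 = 180; py0_2 = 160; center_x_3 = 184; center_y_3 = 264; center_x_4 = 172; center_y_4 = 100; radius_4 = 36; center_x_5 = 384; center_y_5 = 240; radius_5 = 32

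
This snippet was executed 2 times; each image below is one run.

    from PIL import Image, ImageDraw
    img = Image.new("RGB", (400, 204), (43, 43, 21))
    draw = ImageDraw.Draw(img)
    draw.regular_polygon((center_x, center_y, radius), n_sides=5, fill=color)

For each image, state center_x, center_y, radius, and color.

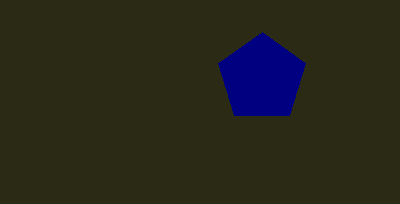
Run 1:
center_x = 262, center_y = 78, radius = 46, color = 'navy'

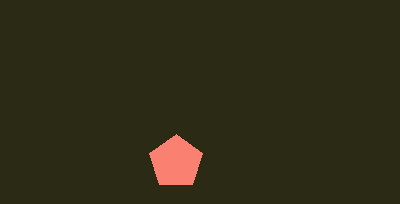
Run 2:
center_x = 176, center_y = 162, radius = 28, color = 'salmon'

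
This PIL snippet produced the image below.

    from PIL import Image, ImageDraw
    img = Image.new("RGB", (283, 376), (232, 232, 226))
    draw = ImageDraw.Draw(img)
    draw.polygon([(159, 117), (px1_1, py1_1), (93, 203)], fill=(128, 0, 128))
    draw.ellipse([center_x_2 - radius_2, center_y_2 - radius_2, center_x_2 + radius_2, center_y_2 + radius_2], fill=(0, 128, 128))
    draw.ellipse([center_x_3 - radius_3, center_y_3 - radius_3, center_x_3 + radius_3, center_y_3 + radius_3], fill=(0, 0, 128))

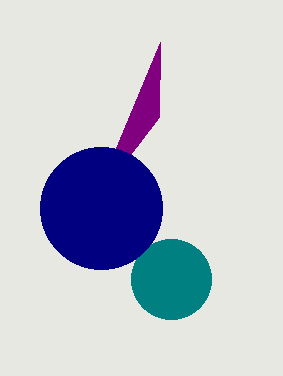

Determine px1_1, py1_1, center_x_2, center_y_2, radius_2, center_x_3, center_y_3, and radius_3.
px1_1 = 160
py1_1 = 42
center_x_2 = 171
center_y_2 = 279
radius_2 = 40
center_x_3 = 101
center_y_3 = 208
radius_3 = 61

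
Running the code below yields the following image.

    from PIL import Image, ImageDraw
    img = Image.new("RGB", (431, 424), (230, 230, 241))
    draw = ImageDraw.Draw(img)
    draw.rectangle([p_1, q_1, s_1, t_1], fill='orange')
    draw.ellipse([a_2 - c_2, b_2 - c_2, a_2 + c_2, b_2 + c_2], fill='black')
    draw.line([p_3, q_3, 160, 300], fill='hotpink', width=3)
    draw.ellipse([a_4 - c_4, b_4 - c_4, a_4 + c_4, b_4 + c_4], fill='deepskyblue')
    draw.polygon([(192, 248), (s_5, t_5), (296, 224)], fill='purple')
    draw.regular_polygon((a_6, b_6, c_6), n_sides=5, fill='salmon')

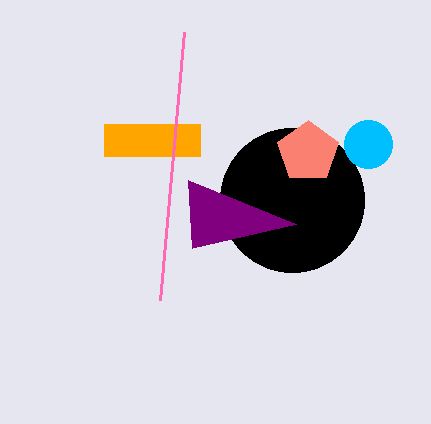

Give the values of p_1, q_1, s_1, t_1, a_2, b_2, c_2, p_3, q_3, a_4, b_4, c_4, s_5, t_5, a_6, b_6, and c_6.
p_1 = 104
q_1 = 124
s_1 = 200
t_1 = 156
a_2 = 292
b_2 = 200
c_2 = 72
p_3 = 184
q_3 = 32
a_4 = 368
b_4 = 144
c_4 = 24
s_5 = 188
t_5 = 180
a_6 = 308
b_6 = 152
c_6 = 32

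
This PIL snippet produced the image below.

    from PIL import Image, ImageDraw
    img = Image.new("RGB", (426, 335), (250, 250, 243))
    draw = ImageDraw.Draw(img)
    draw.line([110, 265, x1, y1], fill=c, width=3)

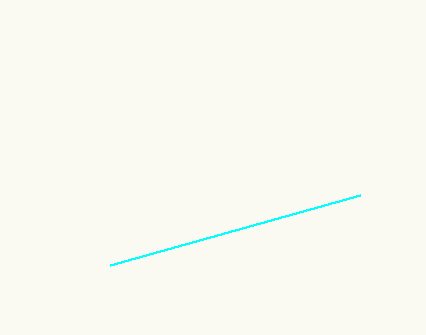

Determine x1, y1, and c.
x1 = 360; y1 = 195; c = 'cyan'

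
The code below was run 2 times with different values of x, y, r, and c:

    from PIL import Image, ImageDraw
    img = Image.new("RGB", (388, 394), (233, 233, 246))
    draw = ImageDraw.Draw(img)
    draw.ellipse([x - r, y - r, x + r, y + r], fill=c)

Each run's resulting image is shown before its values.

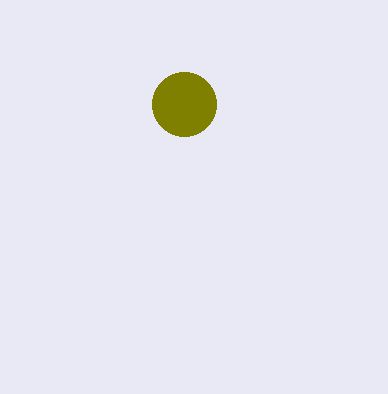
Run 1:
x = 184; y = 104; r = 32; c = 'olive'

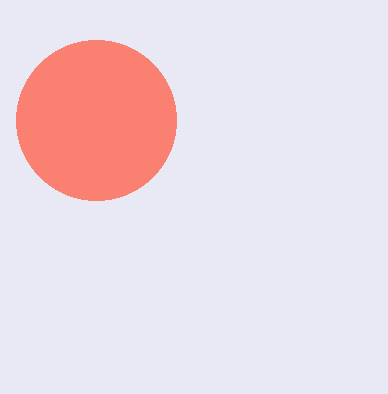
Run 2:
x = 96, y = 120, r = 80, c = 'salmon'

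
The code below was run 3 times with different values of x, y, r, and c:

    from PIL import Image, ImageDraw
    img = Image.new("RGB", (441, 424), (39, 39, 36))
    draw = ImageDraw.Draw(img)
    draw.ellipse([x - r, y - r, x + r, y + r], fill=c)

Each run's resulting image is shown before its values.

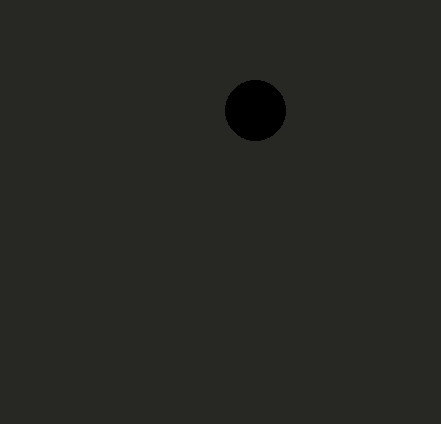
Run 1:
x = 255; y = 110; r = 30; c = 'black'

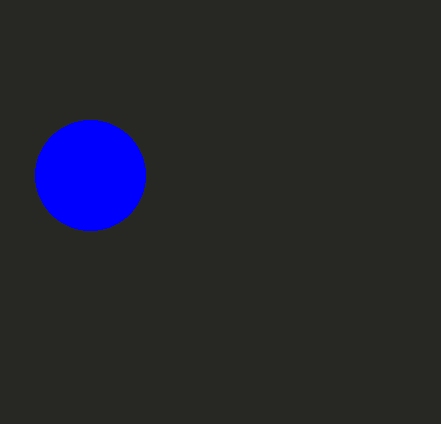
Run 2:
x = 90, y = 175, r = 55, c = 'blue'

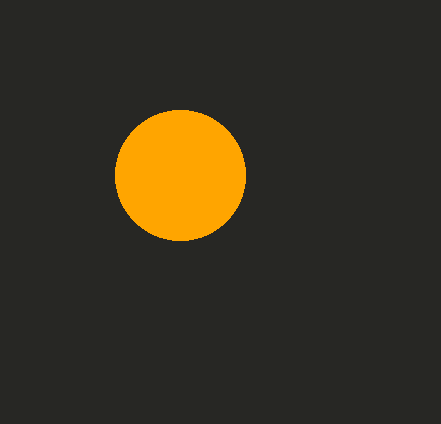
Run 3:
x = 180, y = 175, r = 65, c = 'orange'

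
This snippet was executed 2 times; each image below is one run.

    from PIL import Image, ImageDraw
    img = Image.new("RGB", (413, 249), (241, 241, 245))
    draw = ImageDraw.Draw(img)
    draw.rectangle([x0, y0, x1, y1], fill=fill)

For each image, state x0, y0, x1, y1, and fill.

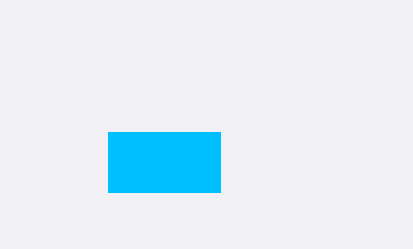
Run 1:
x0 = 108
y0 = 132
x1 = 220
y1 = 192
fill = 'deepskyblue'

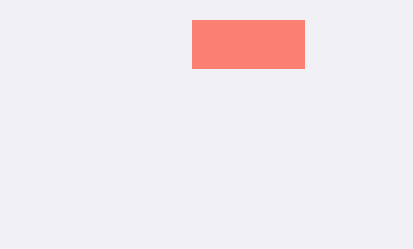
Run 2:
x0 = 192; y0 = 20; x1 = 304; y1 = 68; fill = 'salmon'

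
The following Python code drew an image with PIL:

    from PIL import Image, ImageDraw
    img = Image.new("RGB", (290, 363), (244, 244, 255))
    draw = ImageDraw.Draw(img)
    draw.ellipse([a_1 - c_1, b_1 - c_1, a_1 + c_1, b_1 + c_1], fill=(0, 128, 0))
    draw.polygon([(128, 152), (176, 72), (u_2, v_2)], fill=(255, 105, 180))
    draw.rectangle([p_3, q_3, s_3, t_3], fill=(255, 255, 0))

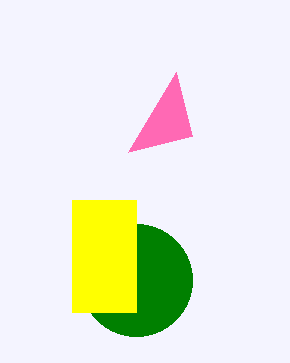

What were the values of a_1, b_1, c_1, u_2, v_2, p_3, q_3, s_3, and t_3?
a_1 = 136
b_1 = 280
c_1 = 56
u_2 = 192
v_2 = 136
p_3 = 72
q_3 = 200
s_3 = 136
t_3 = 312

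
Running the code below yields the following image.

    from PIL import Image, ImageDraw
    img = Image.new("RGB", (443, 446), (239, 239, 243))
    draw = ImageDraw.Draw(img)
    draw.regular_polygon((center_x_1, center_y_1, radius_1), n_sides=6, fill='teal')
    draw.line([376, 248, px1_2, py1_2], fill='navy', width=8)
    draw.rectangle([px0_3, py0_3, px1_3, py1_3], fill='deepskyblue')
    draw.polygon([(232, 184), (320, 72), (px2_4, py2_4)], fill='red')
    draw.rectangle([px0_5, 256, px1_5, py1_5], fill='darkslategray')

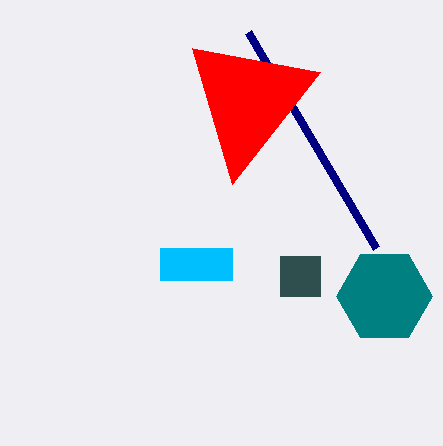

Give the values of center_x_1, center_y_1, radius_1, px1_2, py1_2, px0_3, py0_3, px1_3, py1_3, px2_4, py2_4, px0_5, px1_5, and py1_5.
center_x_1 = 384; center_y_1 = 296; radius_1 = 48; px1_2 = 248; py1_2 = 32; px0_3 = 160; py0_3 = 248; px1_3 = 232; py1_3 = 280; px2_4 = 192; py2_4 = 48; px0_5 = 280; px1_5 = 320; py1_5 = 296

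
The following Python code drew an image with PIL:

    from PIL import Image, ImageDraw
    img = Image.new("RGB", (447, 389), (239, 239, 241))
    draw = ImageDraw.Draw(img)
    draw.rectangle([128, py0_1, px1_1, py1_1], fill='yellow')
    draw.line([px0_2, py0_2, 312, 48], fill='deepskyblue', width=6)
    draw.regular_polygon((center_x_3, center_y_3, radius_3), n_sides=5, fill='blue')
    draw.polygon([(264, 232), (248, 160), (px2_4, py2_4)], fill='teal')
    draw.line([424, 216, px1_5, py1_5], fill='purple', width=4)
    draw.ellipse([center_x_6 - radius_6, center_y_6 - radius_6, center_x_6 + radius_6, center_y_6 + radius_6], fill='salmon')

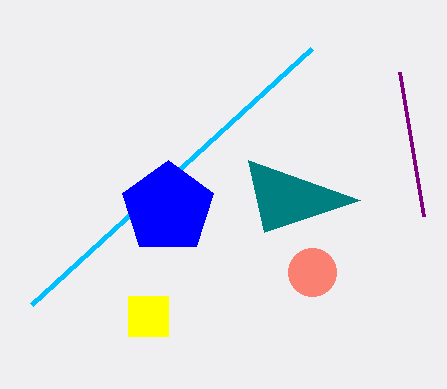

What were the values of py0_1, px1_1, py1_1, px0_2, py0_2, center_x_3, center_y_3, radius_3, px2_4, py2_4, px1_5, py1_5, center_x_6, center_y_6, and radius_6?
py0_1 = 296, px1_1 = 168, py1_1 = 336, px0_2 = 32, py0_2 = 304, center_x_3 = 168, center_y_3 = 208, radius_3 = 48, px2_4 = 360, py2_4 = 200, px1_5 = 400, py1_5 = 72, center_x_6 = 312, center_y_6 = 272, radius_6 = 24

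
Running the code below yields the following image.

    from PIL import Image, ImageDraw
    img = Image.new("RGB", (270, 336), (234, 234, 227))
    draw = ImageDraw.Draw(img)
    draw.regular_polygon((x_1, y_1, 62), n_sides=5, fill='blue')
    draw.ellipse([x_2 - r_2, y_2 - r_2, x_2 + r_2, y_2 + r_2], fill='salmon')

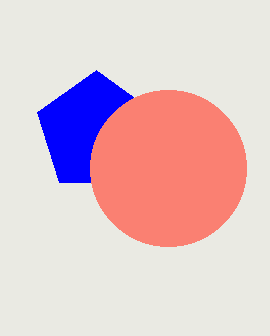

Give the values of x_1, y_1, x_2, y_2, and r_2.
x_1 = 96, y_1 = 132, x_2 = 168, y_2 = 168, r_2 = 78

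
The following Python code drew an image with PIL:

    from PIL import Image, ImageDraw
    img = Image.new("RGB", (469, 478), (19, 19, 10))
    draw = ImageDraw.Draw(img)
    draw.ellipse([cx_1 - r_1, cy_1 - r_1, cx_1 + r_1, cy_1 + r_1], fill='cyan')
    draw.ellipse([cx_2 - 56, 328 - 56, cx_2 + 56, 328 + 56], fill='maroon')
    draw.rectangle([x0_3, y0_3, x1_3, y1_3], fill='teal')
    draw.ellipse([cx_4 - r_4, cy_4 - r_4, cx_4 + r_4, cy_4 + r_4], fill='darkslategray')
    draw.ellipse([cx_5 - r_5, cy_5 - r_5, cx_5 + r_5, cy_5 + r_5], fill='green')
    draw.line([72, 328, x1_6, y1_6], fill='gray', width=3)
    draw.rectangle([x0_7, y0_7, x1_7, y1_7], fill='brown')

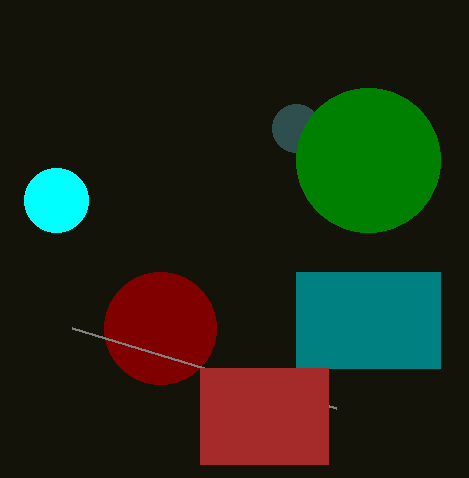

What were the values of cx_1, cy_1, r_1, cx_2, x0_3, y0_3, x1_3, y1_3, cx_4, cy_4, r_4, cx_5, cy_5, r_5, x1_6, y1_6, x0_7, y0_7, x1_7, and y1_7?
cx_1 = 56, cy_1 = 200, r_1 = 32, cx_2 = 160, x0_3 = 296, y0_3 = 272, x1_3 = 440, y1_3 = 368, cx_4 = 296, cy_4 = 128, r_4 = 24, cx_5 = 368, cy_5 = 160, r_5 = 72, x1_6 = 336, y1_6 = 408, x0_7 = 200, y0_7 = 368, x1_7 = 328, y1_7 = 464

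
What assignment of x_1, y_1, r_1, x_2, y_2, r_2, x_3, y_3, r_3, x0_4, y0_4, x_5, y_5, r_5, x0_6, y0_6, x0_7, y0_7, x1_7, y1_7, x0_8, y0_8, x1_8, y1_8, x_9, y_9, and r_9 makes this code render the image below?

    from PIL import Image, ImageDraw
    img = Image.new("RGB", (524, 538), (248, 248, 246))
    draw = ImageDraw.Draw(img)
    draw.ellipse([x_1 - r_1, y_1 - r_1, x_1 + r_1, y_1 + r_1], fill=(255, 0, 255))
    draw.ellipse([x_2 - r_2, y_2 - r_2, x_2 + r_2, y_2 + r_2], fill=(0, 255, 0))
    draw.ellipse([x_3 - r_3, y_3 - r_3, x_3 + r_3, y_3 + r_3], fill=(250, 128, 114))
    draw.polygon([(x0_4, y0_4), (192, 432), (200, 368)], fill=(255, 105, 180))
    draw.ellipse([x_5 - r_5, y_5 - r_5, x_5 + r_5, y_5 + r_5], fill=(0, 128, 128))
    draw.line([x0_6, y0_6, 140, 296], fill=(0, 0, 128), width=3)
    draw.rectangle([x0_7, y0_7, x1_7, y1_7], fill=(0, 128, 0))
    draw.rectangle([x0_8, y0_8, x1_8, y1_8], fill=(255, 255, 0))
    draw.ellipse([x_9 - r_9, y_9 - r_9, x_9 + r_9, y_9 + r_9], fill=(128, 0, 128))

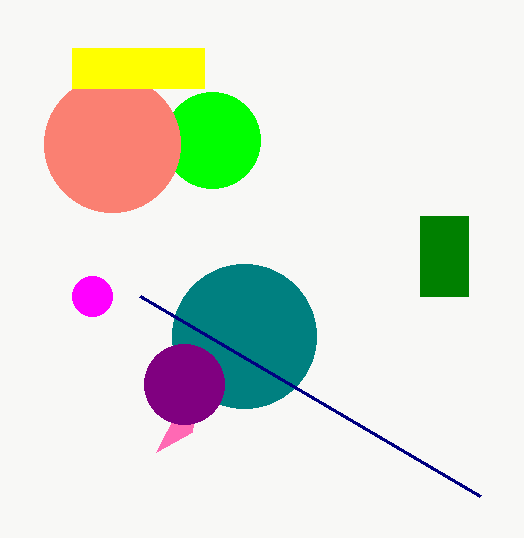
x_1 = 92
y_1 = 296
r_1 = 20
x_2 = 212
y_2 = 140
r_2 = 48
x_3 = 112
y_3 = 144
r_3 = 68
x0_4 = 156
y0_4 = 452
x_5 = 244
y_5 = 336
r_5 = 72
x0_6 = 480
y0_6 = 496
x0_7 = 420
y0_7 = 216
x1_7 = 468
y1_7 = 296
x0_8 = 72
y0_8 = 48
x1_8 = 204
y1_8 = 88
x_9 = 184
y_9 = 384
r_9 = 40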